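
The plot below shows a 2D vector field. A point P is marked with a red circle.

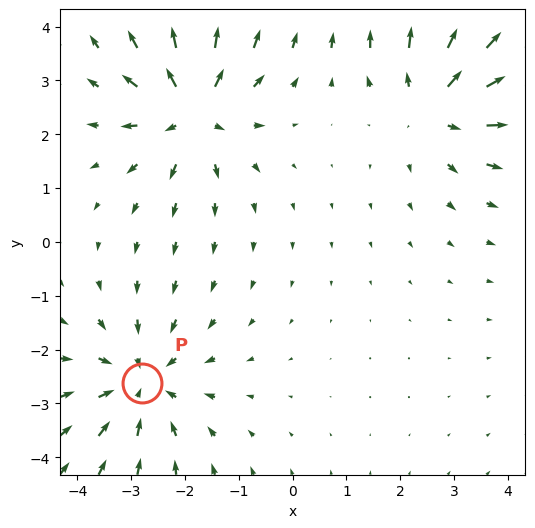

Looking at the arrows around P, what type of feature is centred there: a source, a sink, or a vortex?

sink

At P (-2.8, -2.6) the arrows converge inward. Divergence about -3, curl ≈0 — negative divergence with near-zero curl is a sink.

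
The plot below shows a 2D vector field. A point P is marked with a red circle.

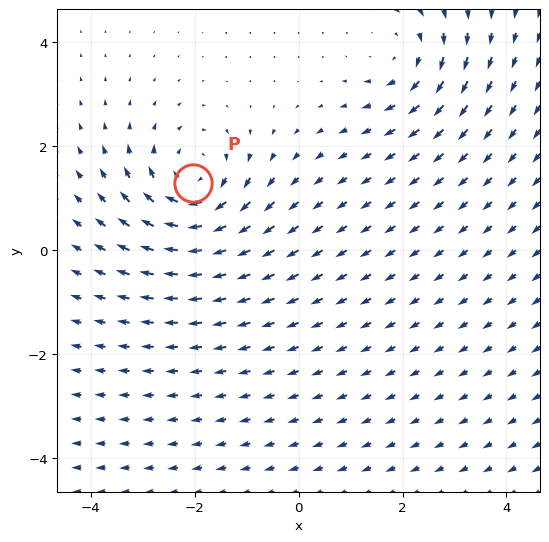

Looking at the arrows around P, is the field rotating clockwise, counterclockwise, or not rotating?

clockwise

Near P at (-2.0, 1.3) the arrows circulate clockwise. The curl (z-component) there is about -5; negative curl means clockwise rotation.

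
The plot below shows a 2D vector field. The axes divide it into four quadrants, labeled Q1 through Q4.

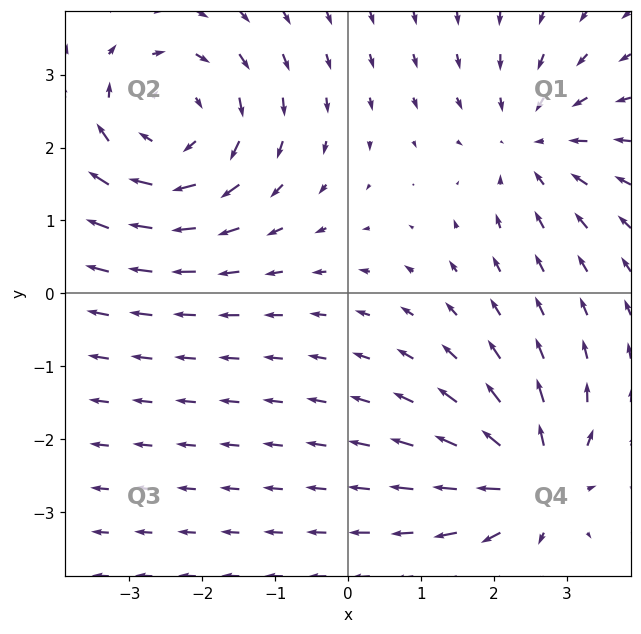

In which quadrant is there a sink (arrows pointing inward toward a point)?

The sink sits at approximately (2.5, 2.1), which lies in quadrant Q1. The divergence there is about -3, negative as expected for a sink.

Q1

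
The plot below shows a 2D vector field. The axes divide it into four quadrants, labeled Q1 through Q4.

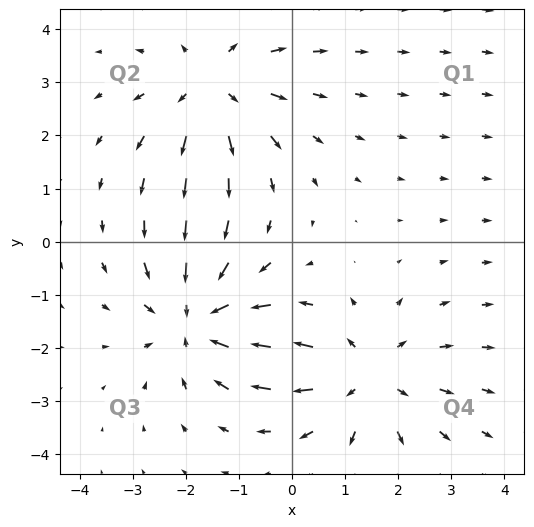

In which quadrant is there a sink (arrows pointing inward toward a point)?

Q3

The sink sits at approximately (-1.8, -1.5), which lies in quadrant Q3. The divergence there is about -5, negative as expected for a sink.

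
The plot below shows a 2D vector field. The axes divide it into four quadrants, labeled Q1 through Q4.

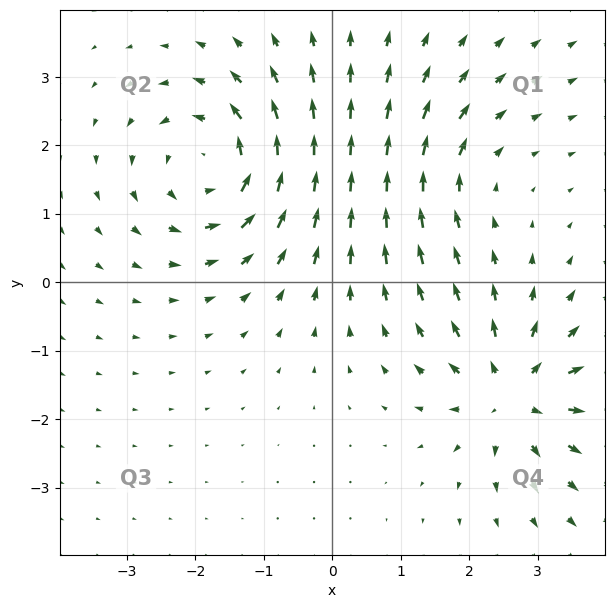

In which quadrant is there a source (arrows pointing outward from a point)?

The source sits at approximately (2.6, -1.6), which lies in quadrant Q4. The divergence there is about +5, positive as expected for a source.

Q4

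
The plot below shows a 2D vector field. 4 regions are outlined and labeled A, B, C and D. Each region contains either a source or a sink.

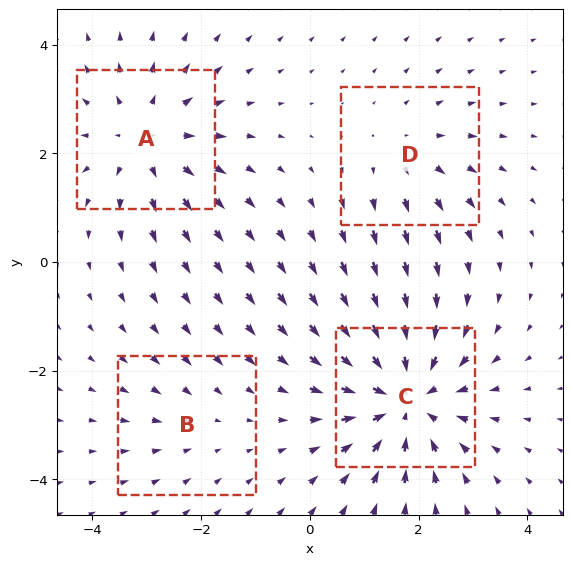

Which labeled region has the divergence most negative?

C

Divergence at each region's feature centre — A: about +4, B: about -2, C: about -6, D: about +3. Region C is most negative.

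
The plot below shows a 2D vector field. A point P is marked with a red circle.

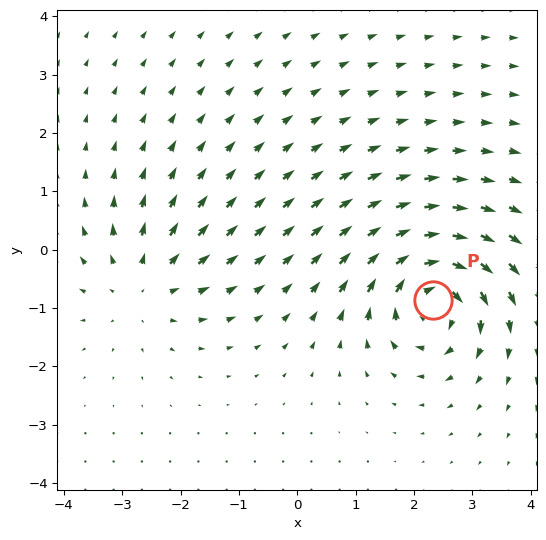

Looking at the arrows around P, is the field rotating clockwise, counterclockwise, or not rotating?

Near P at (2.3, -0.9) the arrows circulate clockwise. The curl (z-component) there is about -7; negative curl means clockwise rotation.

clockwise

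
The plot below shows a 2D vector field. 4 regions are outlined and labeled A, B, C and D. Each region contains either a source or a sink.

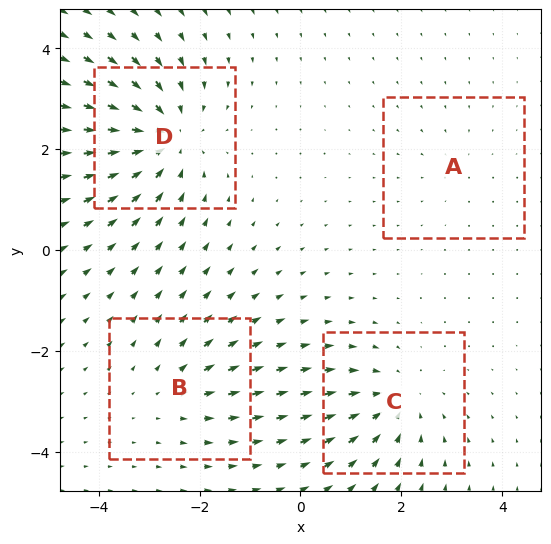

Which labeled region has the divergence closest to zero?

Divergence at each region's feature centre — A: about -2, B: about +3, C: about -4, D: about -6. Region A is closest to zero.

A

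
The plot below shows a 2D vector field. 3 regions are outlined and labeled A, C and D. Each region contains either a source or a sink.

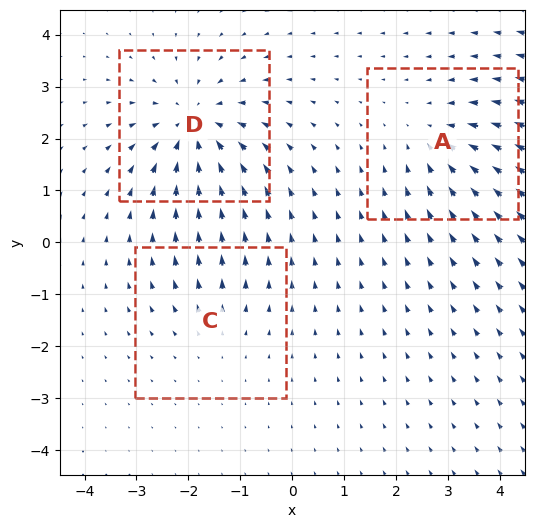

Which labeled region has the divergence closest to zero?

Divergence at each region's feature centre — A: about -3, C: about +2, D: about -5. Region C is closest to zero.

C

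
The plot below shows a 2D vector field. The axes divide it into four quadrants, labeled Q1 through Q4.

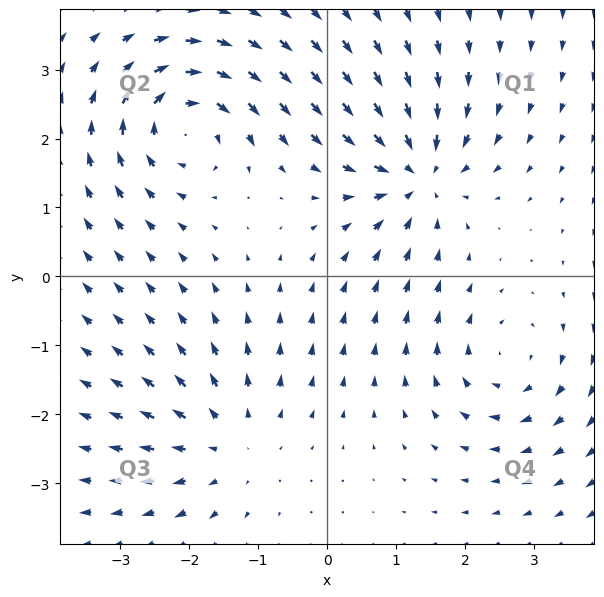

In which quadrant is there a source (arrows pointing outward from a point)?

Q3

The source sits at approximately (-1.4, -2.4), which lies in quadrant Q3. The divergence there is about +2, positive as expected for a source.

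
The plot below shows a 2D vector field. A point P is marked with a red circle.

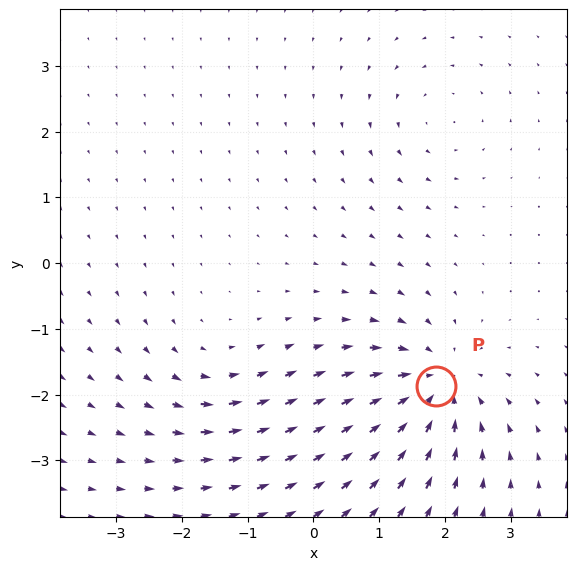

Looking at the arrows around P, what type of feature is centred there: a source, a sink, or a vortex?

sink

At P (1.9, -1.9) the arrows converge inward. Divergence about -6, curl ≈0 — negative divergence with near-zero curl is a sink.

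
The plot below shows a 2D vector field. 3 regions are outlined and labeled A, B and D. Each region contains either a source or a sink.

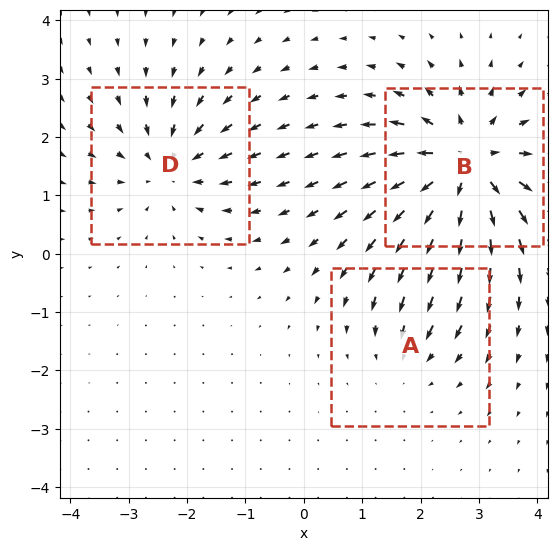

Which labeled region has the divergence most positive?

B

Divergence at each region's feature centre — A: about -2, B: about +5, D: about -3. Region B is most positive.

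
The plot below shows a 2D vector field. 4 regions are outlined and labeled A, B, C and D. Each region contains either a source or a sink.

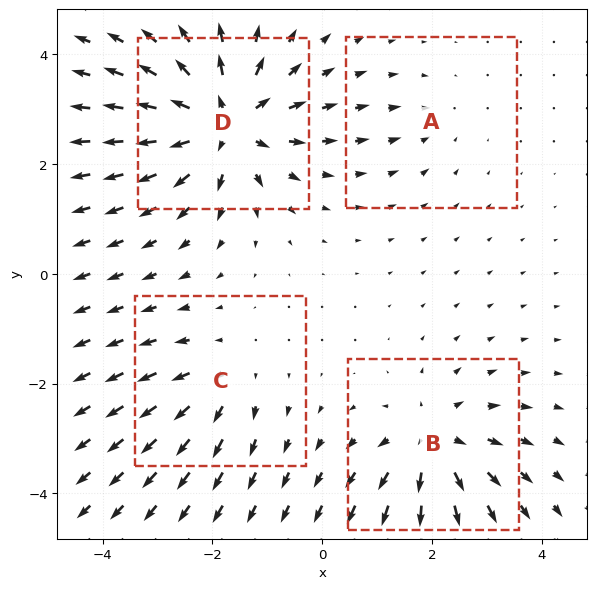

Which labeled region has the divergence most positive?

Divergence at each region's feature centre — A: about -2, B: about +5, C: about +4, D: about +8. Region D is most positive.

D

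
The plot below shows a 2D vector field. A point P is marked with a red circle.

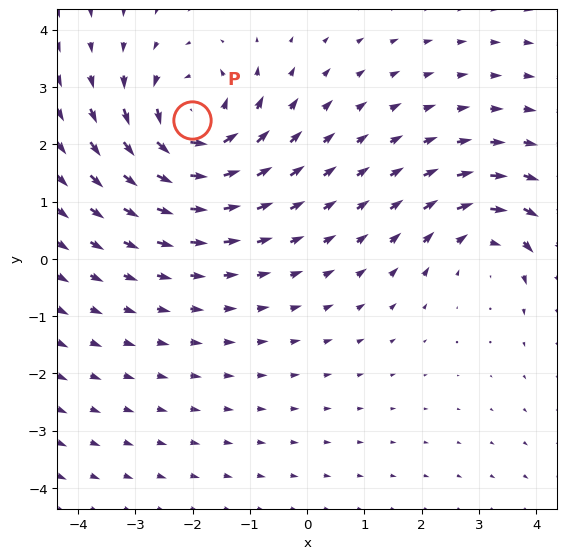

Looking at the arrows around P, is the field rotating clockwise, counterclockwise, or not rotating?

counterclockwise

Near P at (-2.0, 2.4) the arrows circulate counterclockwise. The curl (z-component) there is about +5; positive curl means counterclockwise rotation.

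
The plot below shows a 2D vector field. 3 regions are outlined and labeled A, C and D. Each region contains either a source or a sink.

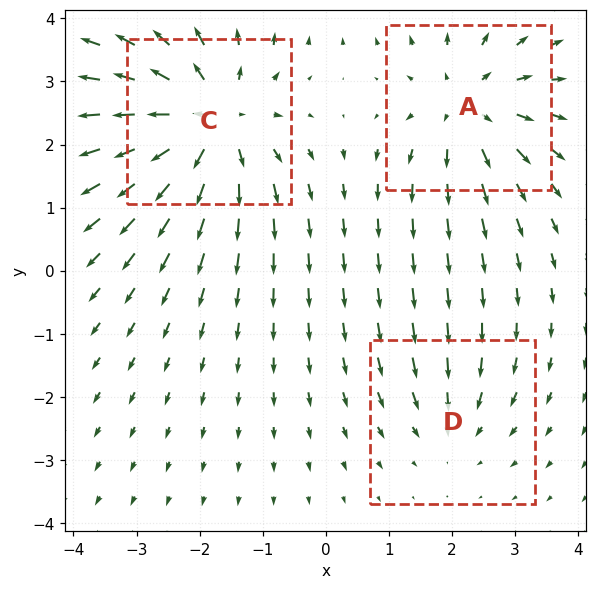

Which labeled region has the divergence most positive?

Divergence at each region's feature centre — A: about +4, C: about +5, D: about -2. Region C is most positive.

C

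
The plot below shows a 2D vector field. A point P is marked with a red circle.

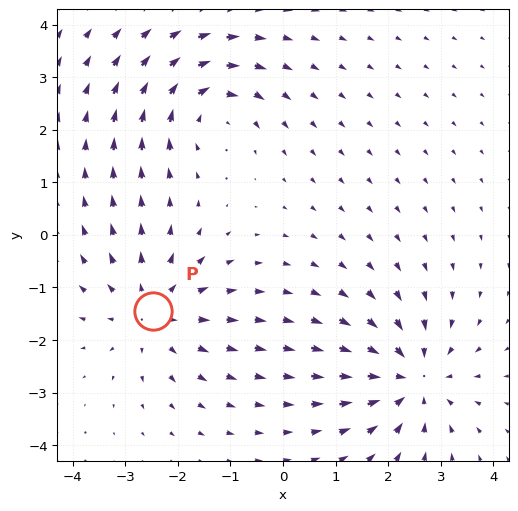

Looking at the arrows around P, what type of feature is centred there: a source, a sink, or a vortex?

source

At P (-2.5, -1.5) the arrows spread outward. Divergence about +3, curl ≈0 — positive divergence with near-zero curl is a source.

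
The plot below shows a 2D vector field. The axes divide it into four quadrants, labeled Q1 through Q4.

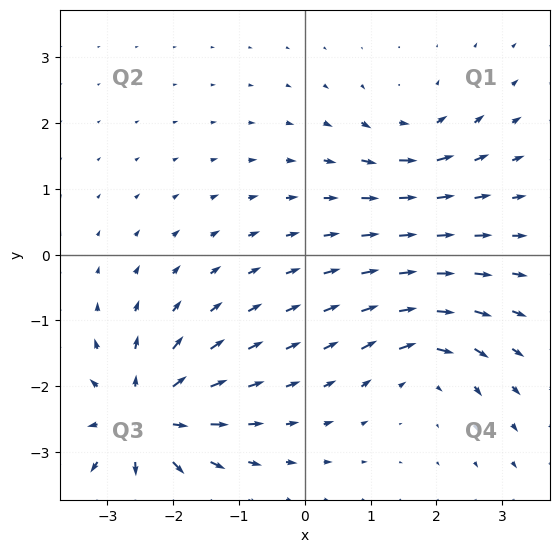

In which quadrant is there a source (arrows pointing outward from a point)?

The source sits at approximately (-2.5, -2.5), which lies in quadrant Q3. The divergence there is about +6, positive as expected for a source.

Q3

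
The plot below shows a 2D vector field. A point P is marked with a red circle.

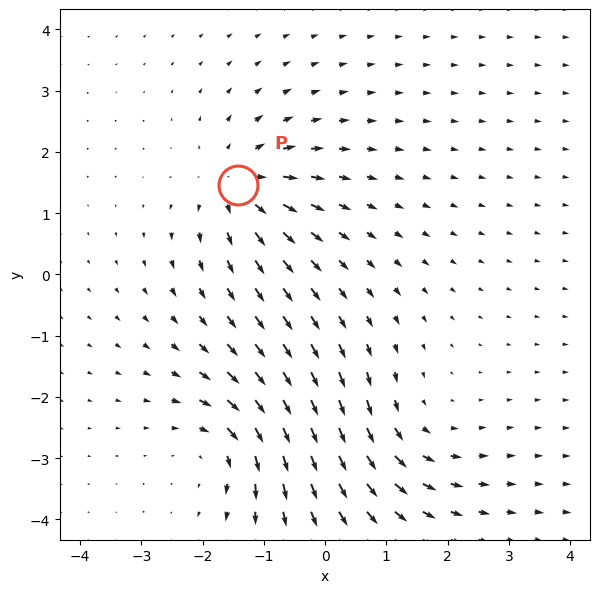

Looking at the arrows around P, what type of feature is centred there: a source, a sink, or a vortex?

At P (-1.4, 1.5) the arrows spread outward. Divergence about +4, curl ≈0 — positive divergence with near-zero curl is a source.

source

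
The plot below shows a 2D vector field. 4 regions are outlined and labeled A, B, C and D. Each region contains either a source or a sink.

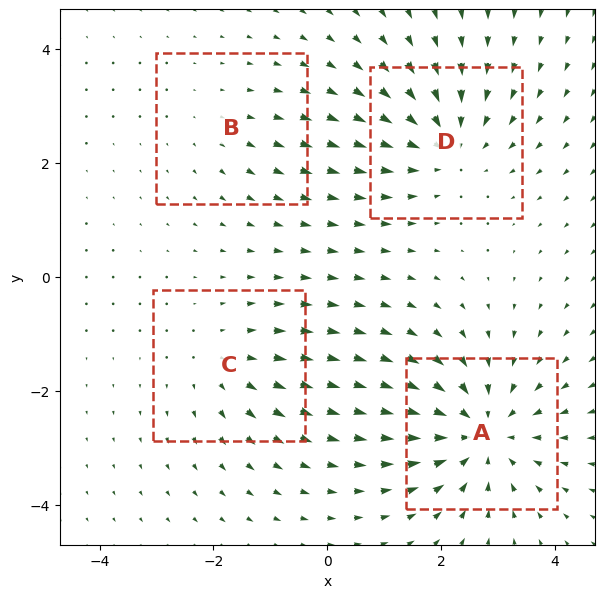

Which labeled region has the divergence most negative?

A

Divergence at each region's feature centre — A: about -6, B: about +2, C: about +3, D: about -5. Region A is most negative.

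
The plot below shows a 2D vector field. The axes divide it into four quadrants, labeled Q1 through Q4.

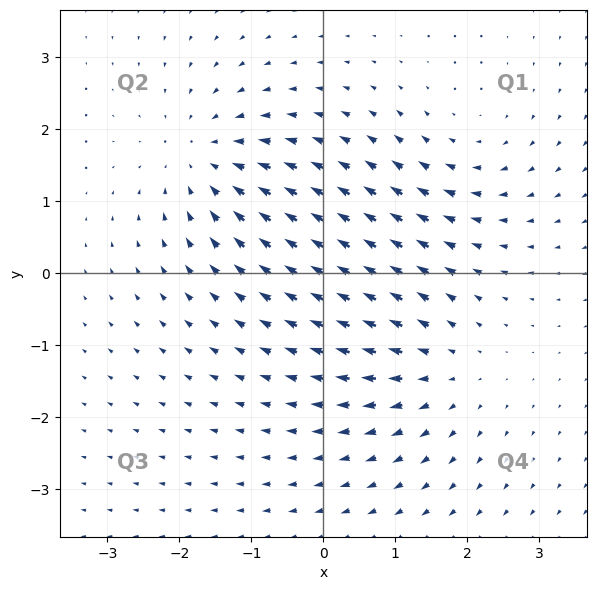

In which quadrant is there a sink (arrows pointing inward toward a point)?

The sink sits at approximately (-1.6, 1.6), which lies in quadrant Q2. The divergence there is about -5, negative as expected for a sink.

Q2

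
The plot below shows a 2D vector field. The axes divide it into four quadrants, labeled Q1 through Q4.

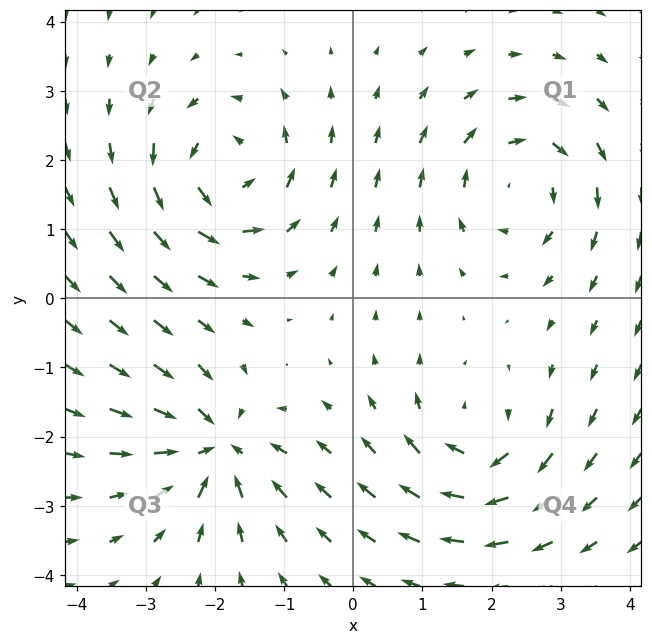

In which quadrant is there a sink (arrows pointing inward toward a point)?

The sink sits at approximately (-2.0, -2.2), which lies in quadrant Q3. The divergence there is about -7, negative as expected for a sink.

Q3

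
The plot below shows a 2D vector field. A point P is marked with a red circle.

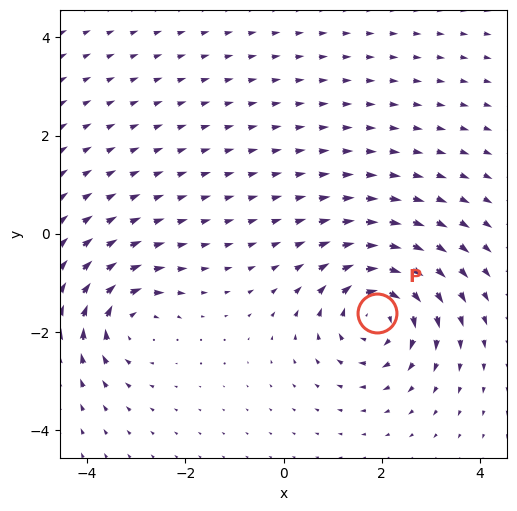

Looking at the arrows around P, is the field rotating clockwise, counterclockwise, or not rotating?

clockwise

Near P at (1.9, -1.6) the arrows circulate clockwise. The curl (z-component) there is about -5; negative curl means clockwise rotation.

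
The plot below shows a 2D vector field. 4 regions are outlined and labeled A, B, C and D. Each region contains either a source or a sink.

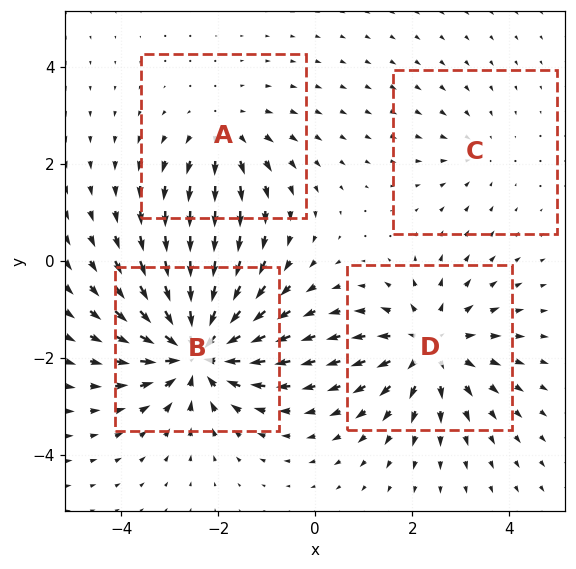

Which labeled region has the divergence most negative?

Divergence at each region's feature centre — A: about +3, B: about -7, C: about -2, D: about +5. Region B is most negative.

B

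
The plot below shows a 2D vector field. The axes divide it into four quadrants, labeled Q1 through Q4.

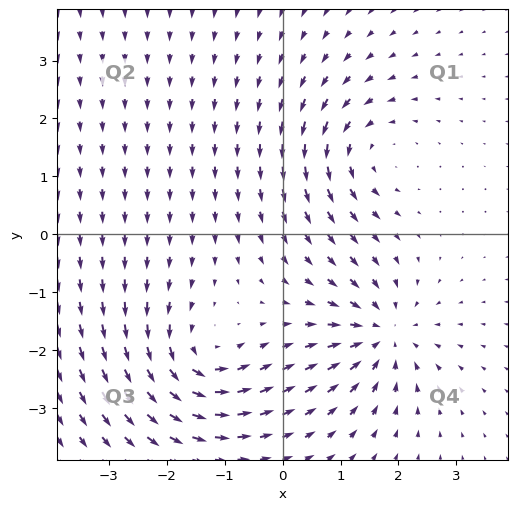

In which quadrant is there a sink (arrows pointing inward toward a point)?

The sink sits at approximately (1.7, -1.7), which lies in quadrant Q4. The divergence there is about -6, negative as expected for a sink.

Q4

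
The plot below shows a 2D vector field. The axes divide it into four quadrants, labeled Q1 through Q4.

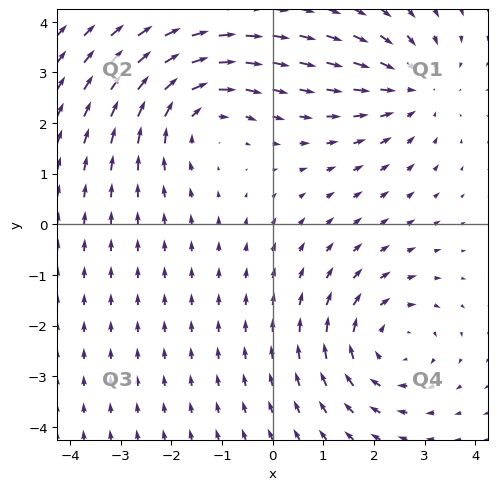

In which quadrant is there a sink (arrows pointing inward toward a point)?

The sink sits at approximately (2.8, 2.7), which lies in quadrant Q1. The divergence there is about -3, negative as expected for a sink.

Q1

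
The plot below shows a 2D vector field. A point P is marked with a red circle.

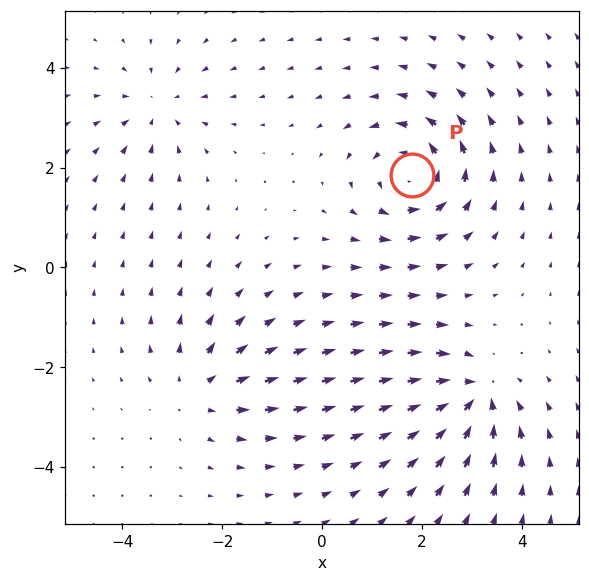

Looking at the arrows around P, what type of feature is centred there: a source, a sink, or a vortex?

vortex

At P (1.8, 1.9) the arrows circulate counterclockwise. Divergence ≈0, curl about +5 — near-zero divergence with nonzero curl is a vortex.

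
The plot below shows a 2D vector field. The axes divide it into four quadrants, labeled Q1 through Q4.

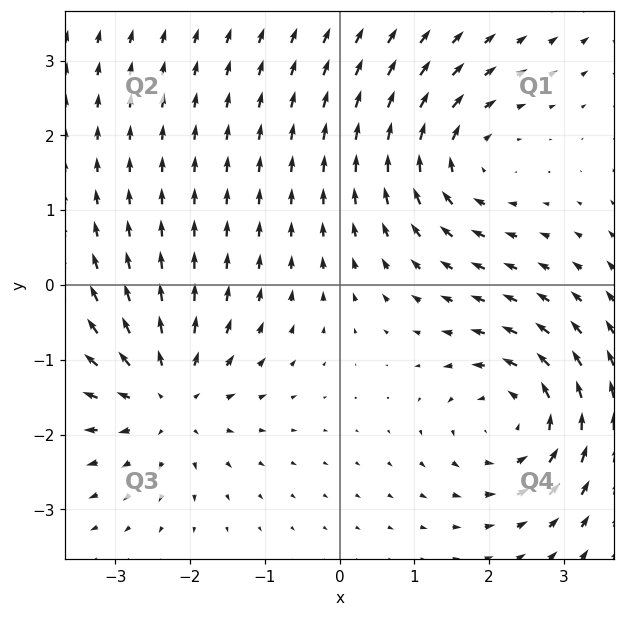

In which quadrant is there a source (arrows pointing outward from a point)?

Q3

The source sits at approximately (-2.3, -1.5), which lies in quadrant Q3. The divergence there is about +4, positive as expected for a source.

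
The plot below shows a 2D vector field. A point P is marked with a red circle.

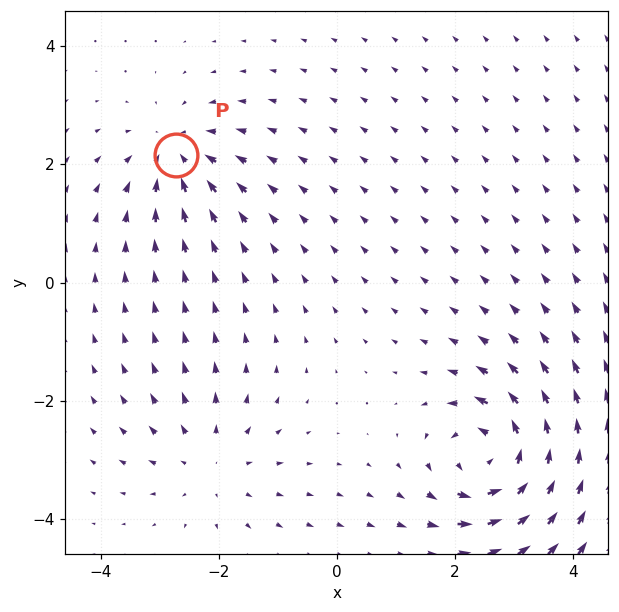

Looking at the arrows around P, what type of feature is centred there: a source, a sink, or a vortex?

sink

At P (-2.7, 2.2) the arrows converge inward. Divergence about -4, curl ≈0 — negative divergence with near-zero curl is a sink.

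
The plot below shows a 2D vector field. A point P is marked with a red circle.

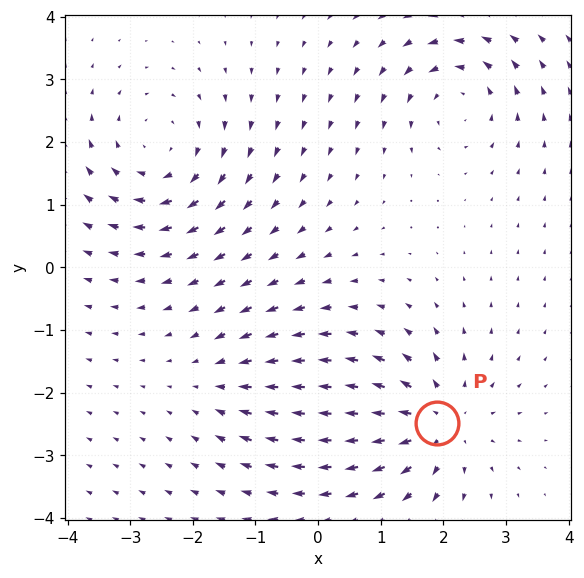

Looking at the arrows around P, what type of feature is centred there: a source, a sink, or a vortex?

At P (1.9, -2.5) the arrows spread outward. Divergence about +5, curl ≈0 — positive divergence with near-zero curl is a source.

source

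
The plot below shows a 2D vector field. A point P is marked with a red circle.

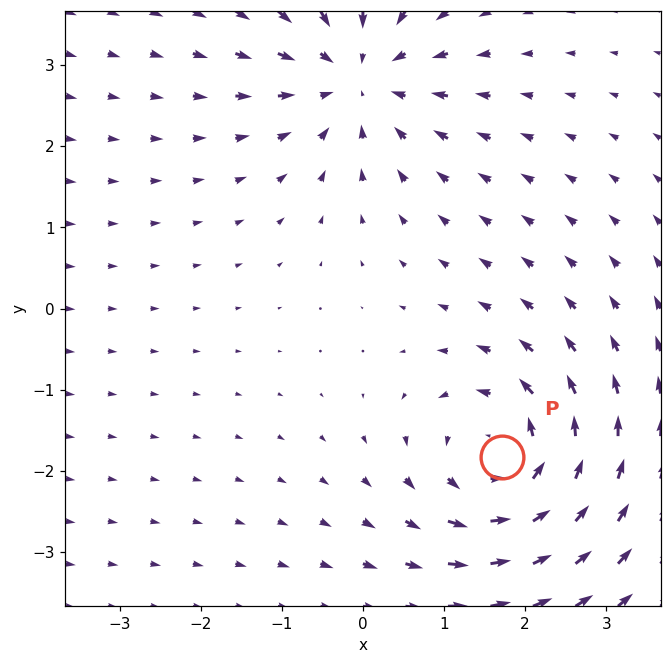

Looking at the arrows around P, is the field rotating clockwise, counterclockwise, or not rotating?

Near P at (1.7, -1.8) the arrows circulate counterclockwise. The curl (z-component) there is about +4; positive curl means counterclockwise rotation.

counterclockwise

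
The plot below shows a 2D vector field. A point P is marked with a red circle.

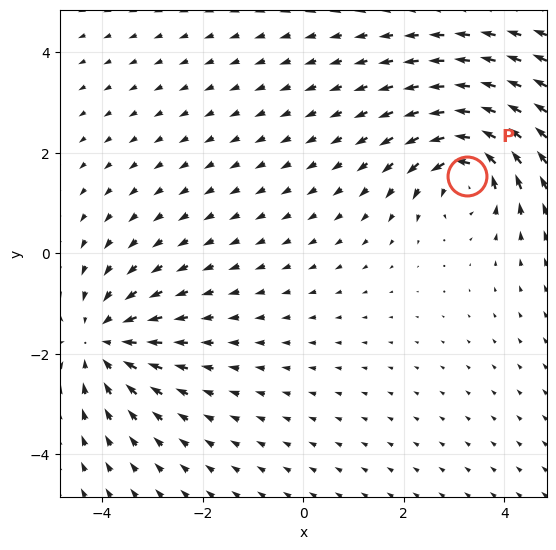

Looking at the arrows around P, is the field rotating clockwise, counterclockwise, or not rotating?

counterclockwise

Near P at (3.3, 1.5) the arrows circulate counterclockwise. The curl (z-component) there is about +5; positive curl means counterclockwise rotation.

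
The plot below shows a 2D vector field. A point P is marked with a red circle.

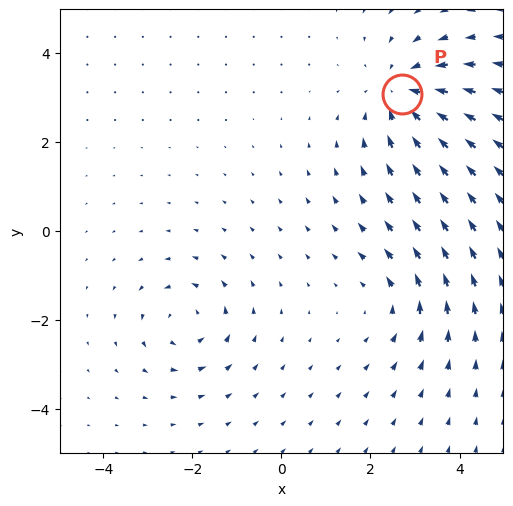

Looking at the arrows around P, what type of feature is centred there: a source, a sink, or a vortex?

At P (2.7, 3.1) the arrows converge inward. Divergence about -4, curl ≈0 — negative divergence with near-zero curl is a sink.

sink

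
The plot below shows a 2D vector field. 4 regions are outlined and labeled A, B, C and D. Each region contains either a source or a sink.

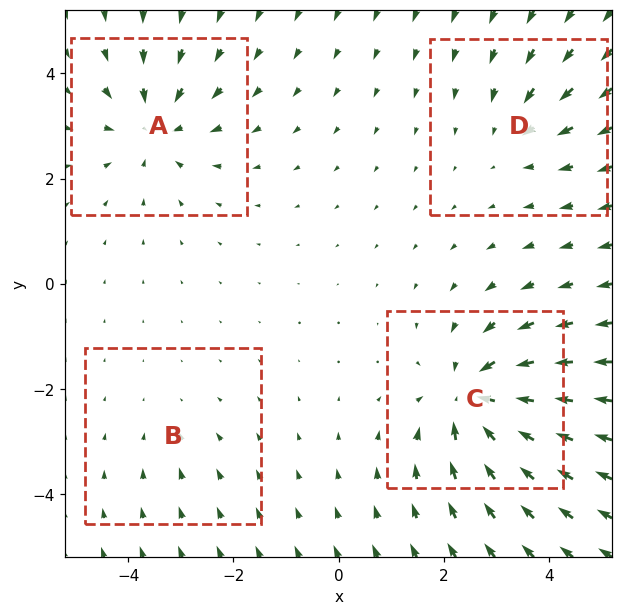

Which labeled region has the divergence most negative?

Divergence at each region's feature centre — A: about -5, B: about -2, C: about -7, D: about -3. Region C is most negative.

C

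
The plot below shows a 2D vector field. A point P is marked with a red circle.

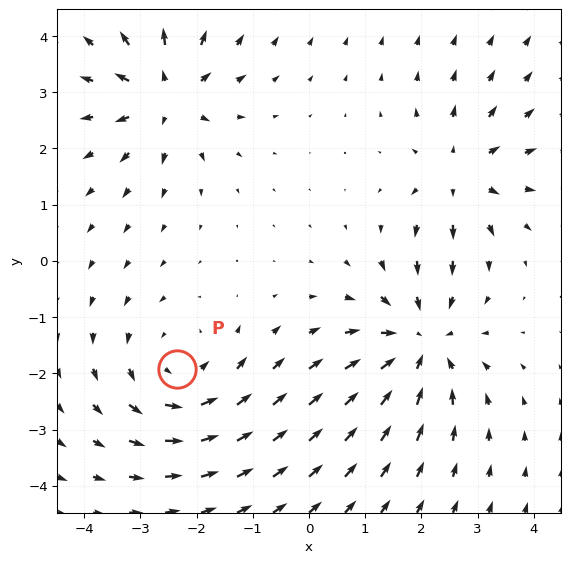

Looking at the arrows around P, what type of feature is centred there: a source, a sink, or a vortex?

vortex

At P (-2.4, -1.9) the arrows circulate counterclockwise. Divergence ≈0, curl about +3 — near-zero divergence with nonzero curl is a vortex.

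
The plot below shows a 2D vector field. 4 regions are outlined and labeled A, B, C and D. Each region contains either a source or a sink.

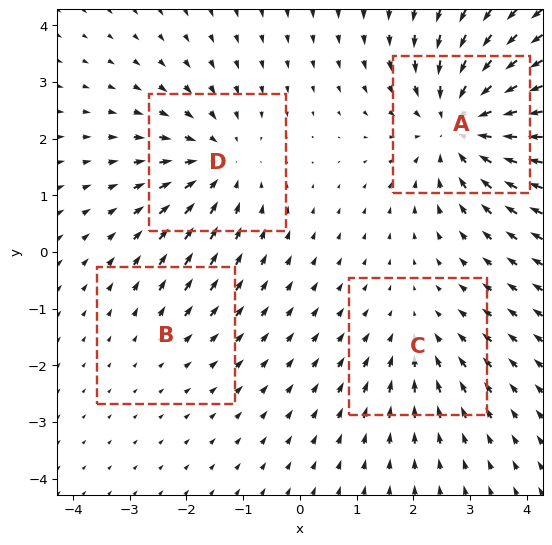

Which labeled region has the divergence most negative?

Divergence at each region's feature centre — A: about -6, B: about +2, C: about -3, D: about -4. Region A is most negative.

A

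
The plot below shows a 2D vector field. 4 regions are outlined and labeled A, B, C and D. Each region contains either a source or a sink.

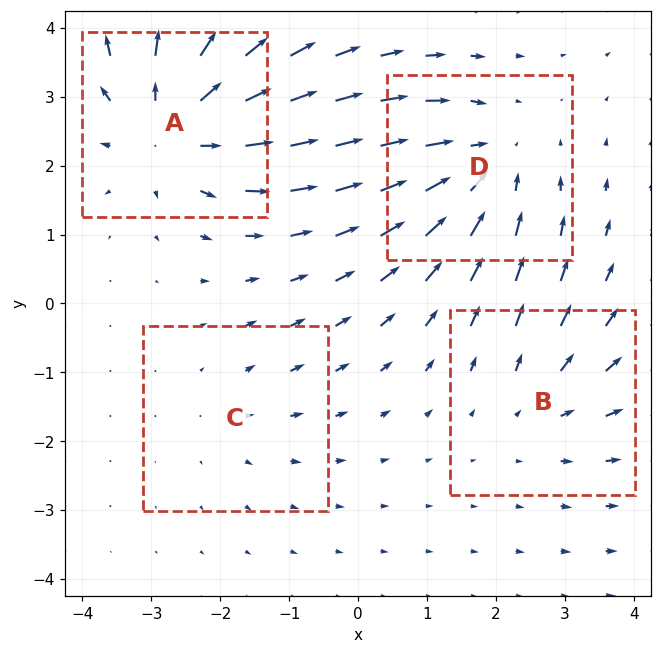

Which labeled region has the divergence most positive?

A

Divergence at each region's feature centre — A: about +6, B: about +3, C: about +2, D: about -4. Region A is most positive.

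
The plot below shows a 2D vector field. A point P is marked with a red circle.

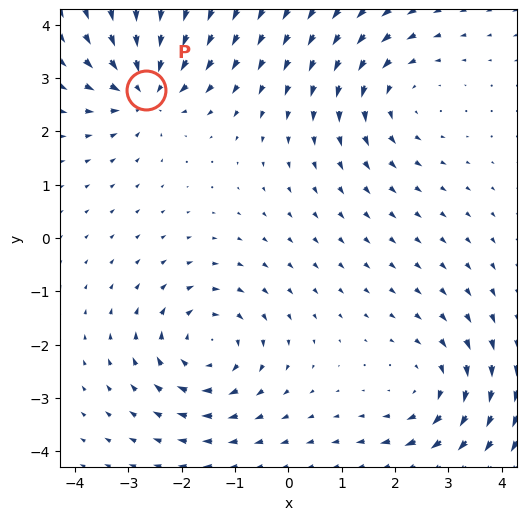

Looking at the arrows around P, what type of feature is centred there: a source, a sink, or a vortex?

sink

At P (-2.7, 2.8) the arrows converge inward. Divergence about -5, curl ≈0 — negative divergence with near-zero curl is a sink.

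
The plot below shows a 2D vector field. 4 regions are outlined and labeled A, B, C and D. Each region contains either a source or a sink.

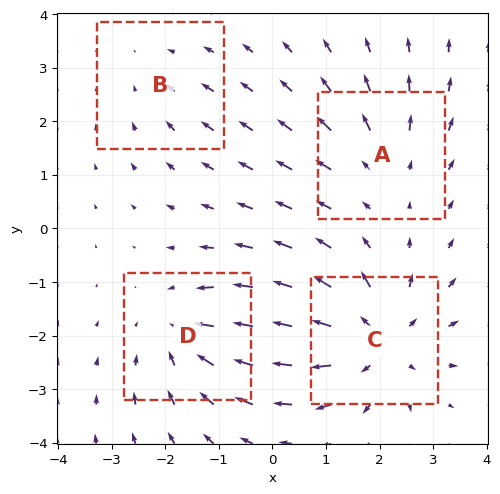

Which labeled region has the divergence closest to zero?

Divergence at each region's feature centre — A: about +3, B: about -2, C: about +6, D: about -4. Region B is closest to zero.

B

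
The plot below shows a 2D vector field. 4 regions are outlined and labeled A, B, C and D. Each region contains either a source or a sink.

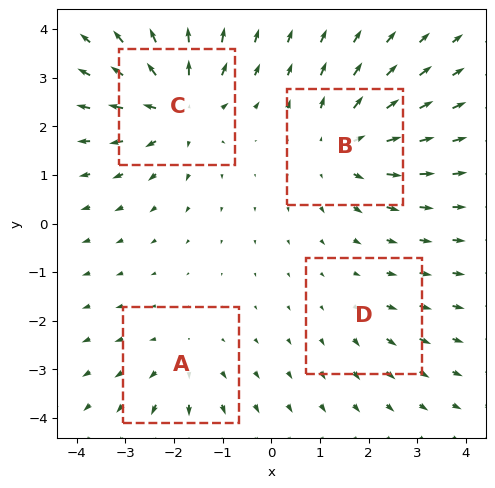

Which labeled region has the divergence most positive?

Divergence at each region's feature centre — A: about +3, B: about +5, C: about +7, D: about +2. Region C is most positive.

C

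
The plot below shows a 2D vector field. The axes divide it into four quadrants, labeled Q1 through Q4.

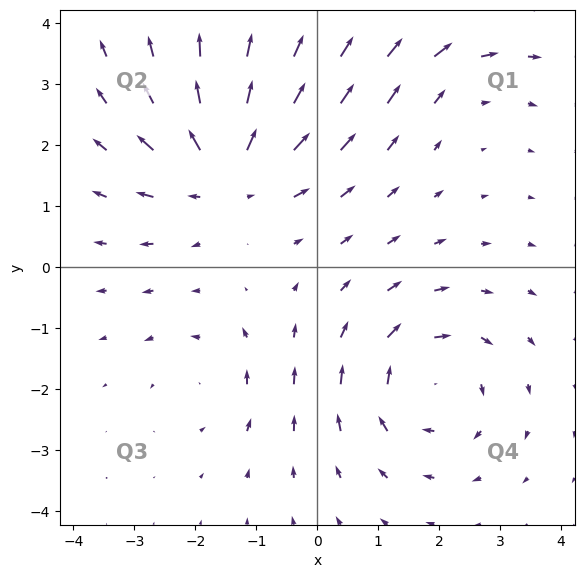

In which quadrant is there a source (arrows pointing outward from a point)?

The source sits at approximately (-1.5, 1.6), which lies in quadrant Q2. The divergence there is about +5, positive as expected for a source.

Q2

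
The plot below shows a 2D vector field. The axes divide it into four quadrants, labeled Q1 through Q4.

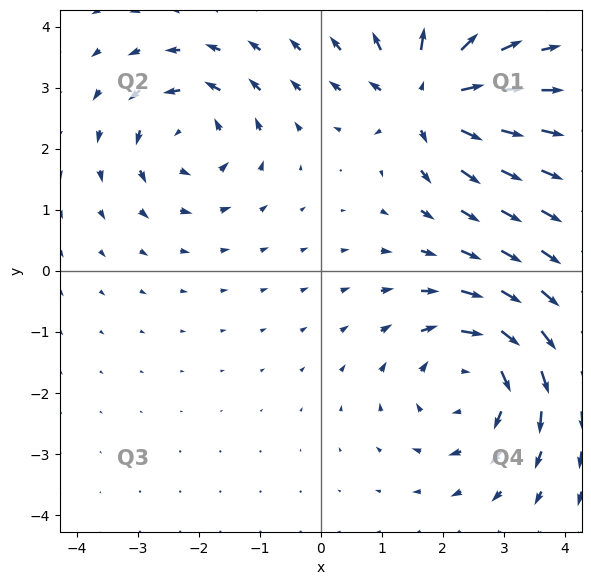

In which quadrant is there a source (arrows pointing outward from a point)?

The source sits at approximately (1.7, 2.8), which lies in quadrant Q1. The divergence there is about +5, positive as expected for a source.

Q1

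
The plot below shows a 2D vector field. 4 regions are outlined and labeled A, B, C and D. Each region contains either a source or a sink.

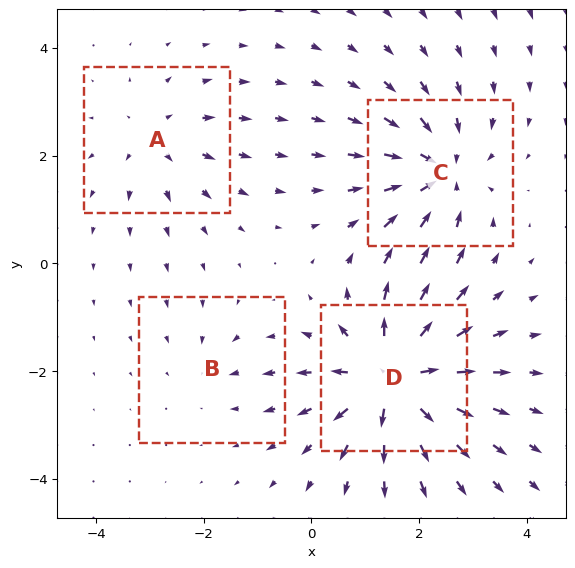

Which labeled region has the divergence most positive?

D

Divergence at each region's feature centre — A: about +3, B: about -2, C: about -6, D: about +8. Region D is most positive.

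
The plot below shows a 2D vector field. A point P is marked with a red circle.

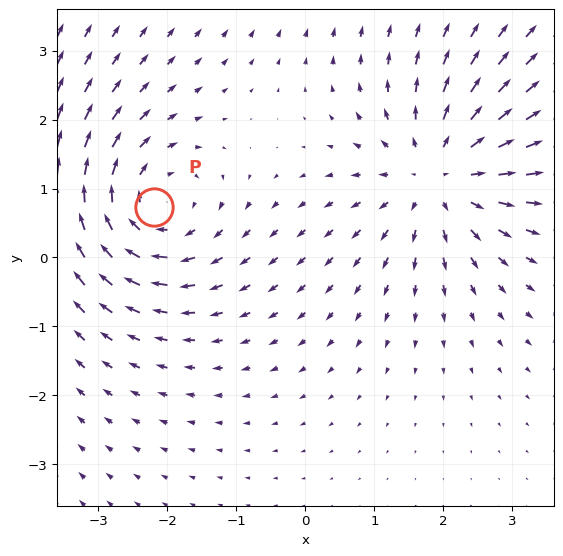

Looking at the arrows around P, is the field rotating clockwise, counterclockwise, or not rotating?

Near P at (-2.2, 0.7) the arrows circulate clockwise. The curl (z-component) there is about -5; negative curl means clockwise rotation.

clockwise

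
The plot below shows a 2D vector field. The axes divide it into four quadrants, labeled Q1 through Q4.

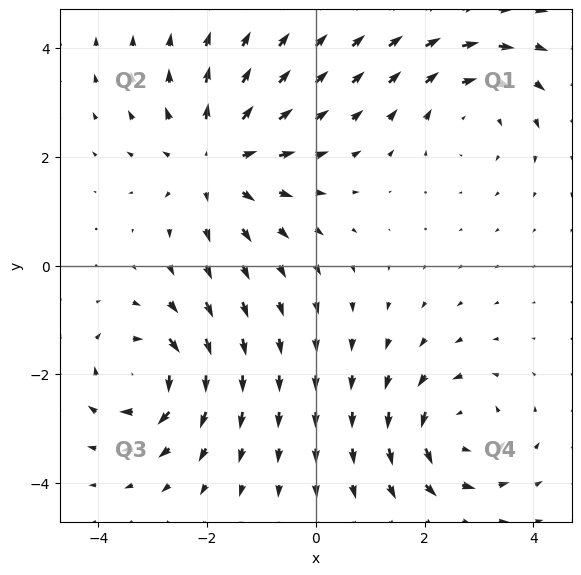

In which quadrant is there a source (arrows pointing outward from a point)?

The source sits at approximately (-1.8, 1.9), which lies in quadrant Q2. The divergence there is about +4, positive as expected for a source.

Q2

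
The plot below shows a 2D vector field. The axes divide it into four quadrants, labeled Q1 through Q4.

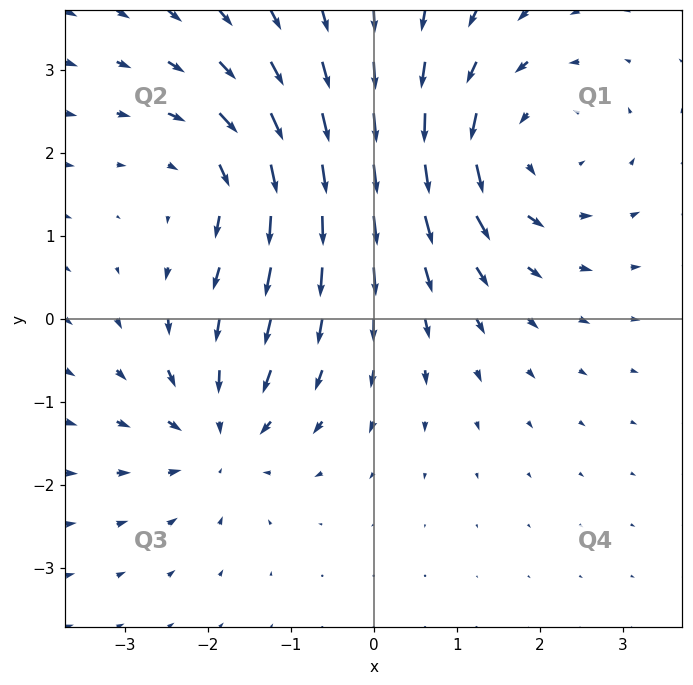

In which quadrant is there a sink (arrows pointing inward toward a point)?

The sink sits at approximately (-1.8, -1.4), which lies in quadrant Q3. The divergence there is about -4, negative as expected for a sink.

Q3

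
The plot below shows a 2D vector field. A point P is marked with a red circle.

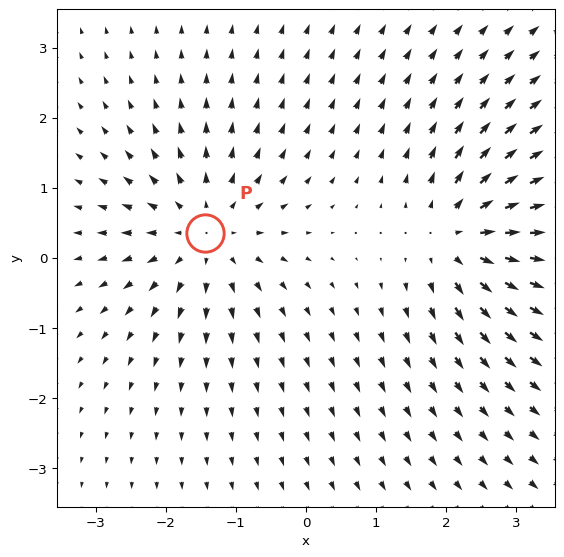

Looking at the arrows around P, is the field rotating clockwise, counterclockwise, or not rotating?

not rotating

Near P at (-1.4, 0.4) the arrows show no circulation. The curl there is ≈0.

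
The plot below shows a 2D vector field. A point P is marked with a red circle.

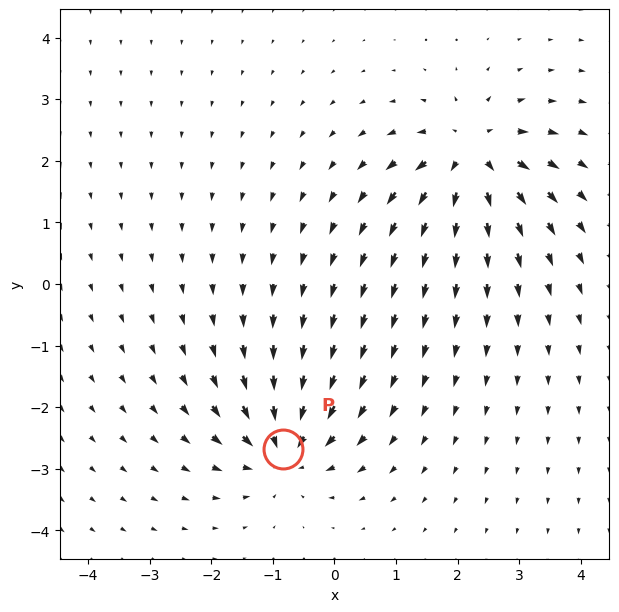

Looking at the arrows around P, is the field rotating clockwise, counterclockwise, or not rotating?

Near P at (-0.8, -2.7) the arrows show no circulation. The curl there is ≈0.

not rotating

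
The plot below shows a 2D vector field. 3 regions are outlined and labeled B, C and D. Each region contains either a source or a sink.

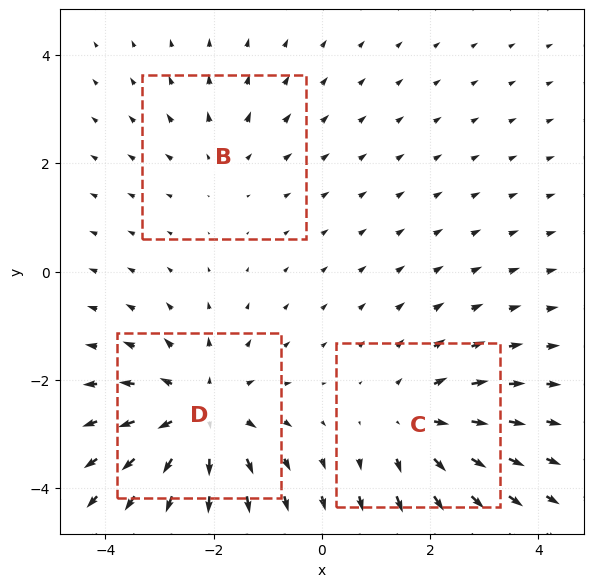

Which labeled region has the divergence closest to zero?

Divergence at each region's feature centre — B: about +2, C: about +3, D: about +4. Region B is closest to zero.

B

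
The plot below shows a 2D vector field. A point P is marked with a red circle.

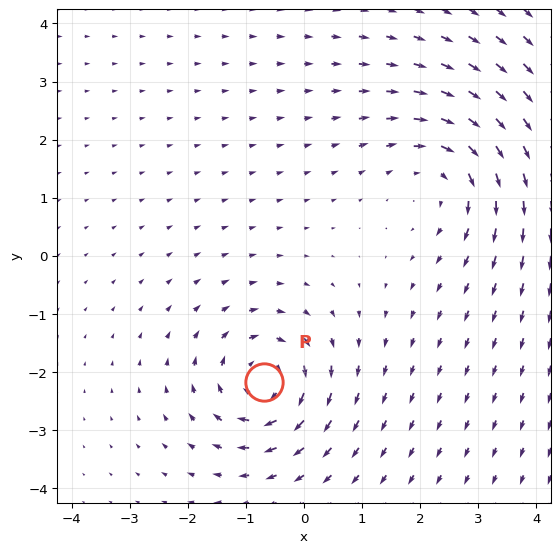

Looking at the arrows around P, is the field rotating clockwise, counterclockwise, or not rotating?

clockwise

Near P at (-0.7, -2.2) the arrows circulate clockwise. The curl (z-component) there is about -6; negative curl means clockwise rotation.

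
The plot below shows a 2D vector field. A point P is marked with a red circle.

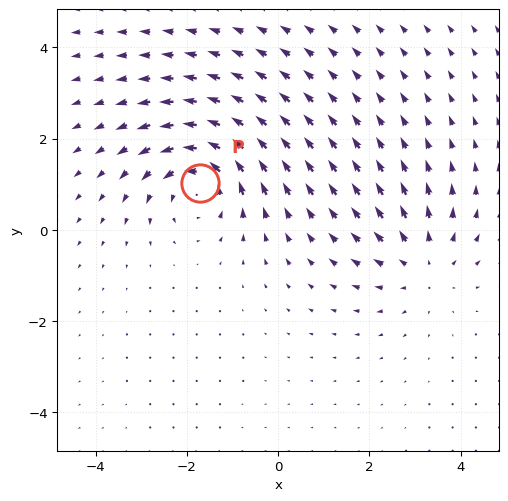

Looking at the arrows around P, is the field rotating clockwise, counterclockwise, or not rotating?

counterclockwise

Near P at (-1.7, 1.0) the arrows circulate counterclockwise. The curl (z-component) there is about +4; positive curl means counterclockwise rotation.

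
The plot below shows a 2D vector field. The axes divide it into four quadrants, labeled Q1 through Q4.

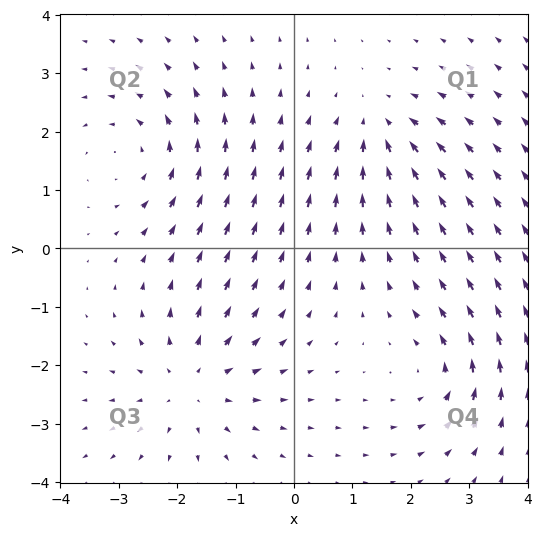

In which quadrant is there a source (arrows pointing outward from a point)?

Q3

The source sits at approximately (-1.7, -2.3), which lies in quadrant Q3. The divergence there is about +4, positive as expected for a source.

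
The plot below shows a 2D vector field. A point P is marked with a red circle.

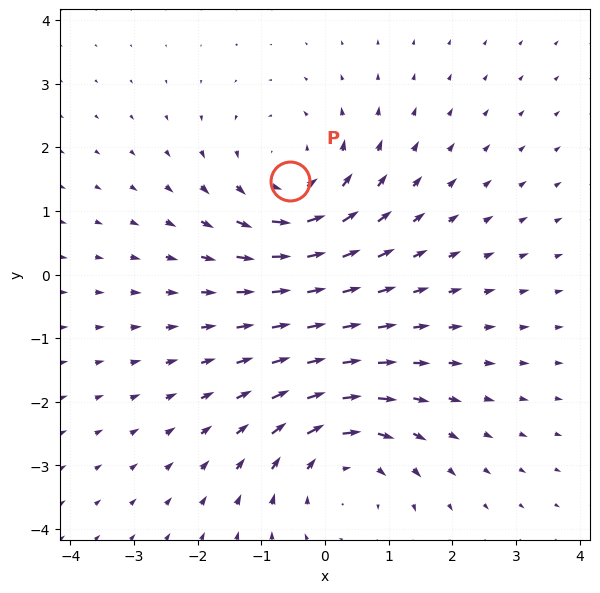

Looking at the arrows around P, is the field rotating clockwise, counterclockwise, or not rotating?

counterclockwise

Near P at (-0.6, 1.5) the arrows circulate counterclockwise. The curl (z-component) there is about +4; positive curl means counterclockwise rotation.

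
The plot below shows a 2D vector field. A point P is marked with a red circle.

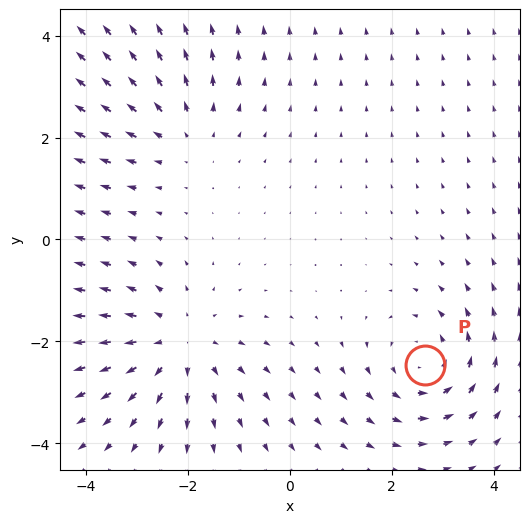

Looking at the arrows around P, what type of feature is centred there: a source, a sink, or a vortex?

At P (2.6, -2.5) the arrows circulate counterclockwise. Divergence ≈0, curl about +4 — near-zero divergence with nonzero curl is a vortex.

vortex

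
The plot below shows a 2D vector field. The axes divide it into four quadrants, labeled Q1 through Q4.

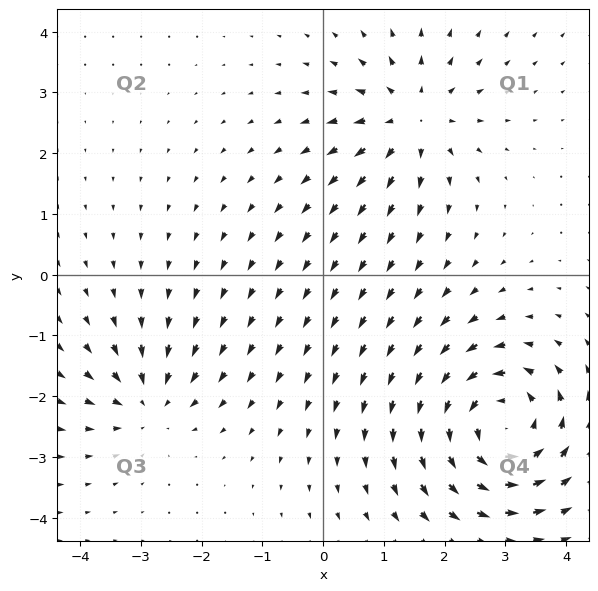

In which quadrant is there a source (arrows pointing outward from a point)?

The source sits at approximately (1.5, 2.6), which lies in quadrant Q1. The divergence there is about +4, positive as expected for a source.

Q1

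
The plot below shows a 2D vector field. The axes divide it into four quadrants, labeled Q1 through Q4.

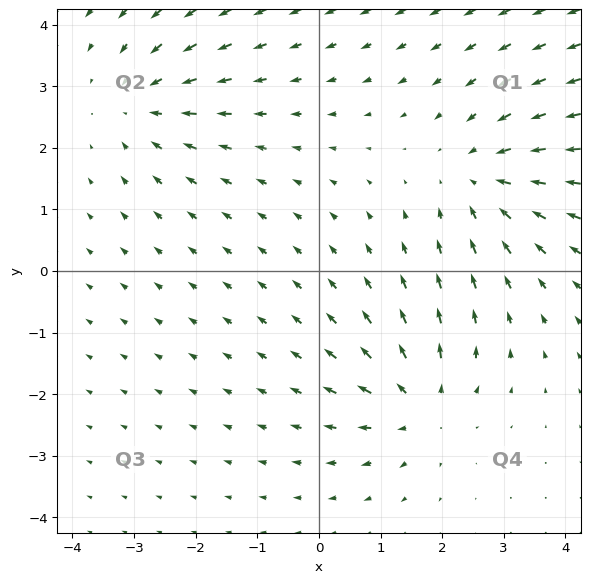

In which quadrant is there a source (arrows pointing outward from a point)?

Q4

The source sits at approximately (1.6, -2.2), which lies in quadrant Q4. The divergence there is about +4, positive as expected for a source.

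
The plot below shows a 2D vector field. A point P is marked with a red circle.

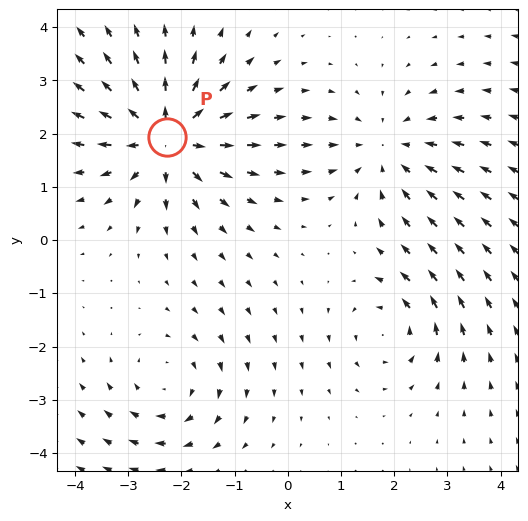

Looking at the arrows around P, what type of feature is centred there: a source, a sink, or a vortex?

At P (-2.3, 1.9) the arrows spread outward. Divergence about +6, curl ≈0 — positive divergence with near-zero curl is a source.

source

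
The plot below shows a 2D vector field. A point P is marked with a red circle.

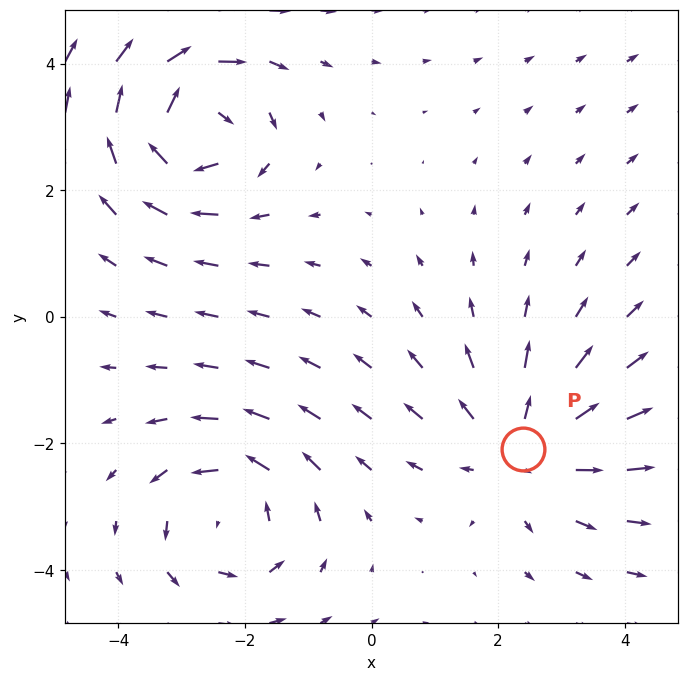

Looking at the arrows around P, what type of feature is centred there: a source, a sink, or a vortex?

source

At P (2.4, -2.1) the arrows spread outward. Divergence about +3, curl ≈0 — positive divergence with near-zero curl is a source.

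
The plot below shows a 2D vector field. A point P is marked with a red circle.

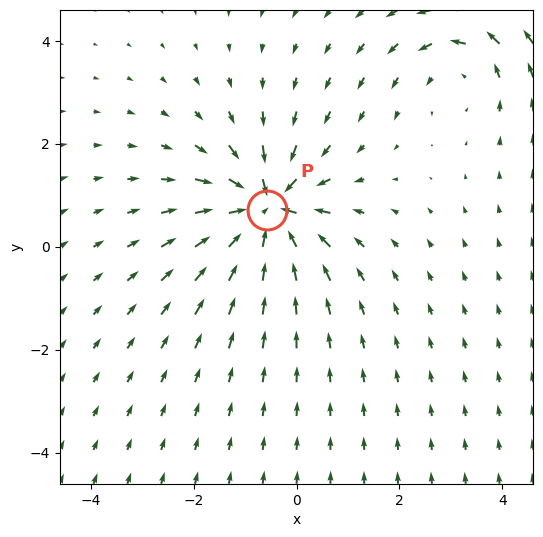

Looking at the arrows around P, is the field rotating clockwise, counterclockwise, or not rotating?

Near P at (-0.6, 0.7) the arrows show no circulation. The curl there is ≈0.

not rotating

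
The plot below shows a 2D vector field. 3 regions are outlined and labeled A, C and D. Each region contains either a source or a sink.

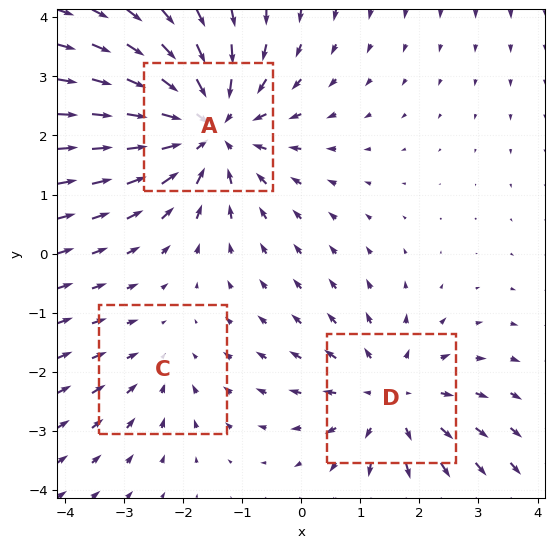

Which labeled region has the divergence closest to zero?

Divergence at each region's feature centre — A: about -4, C: about -2, D: about +3. Region C is closest to zero.

C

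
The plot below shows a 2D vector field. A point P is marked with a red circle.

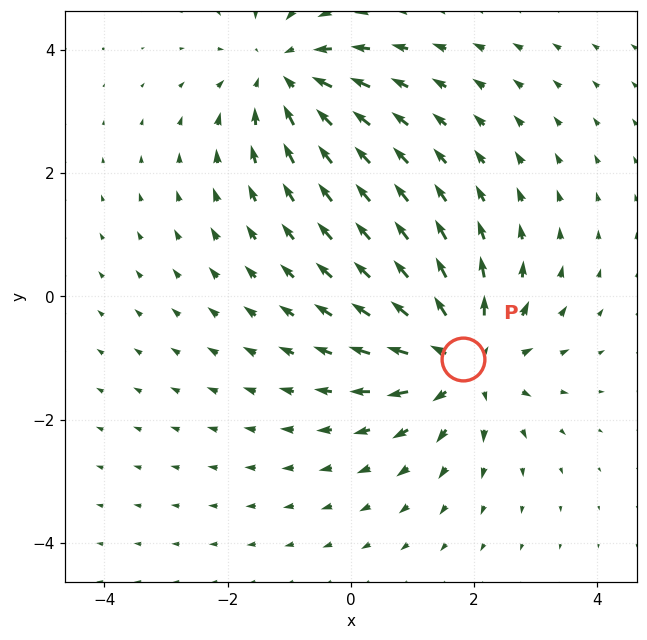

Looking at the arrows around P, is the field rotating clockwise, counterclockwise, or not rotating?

not rotating

Near P at (1.8, -1.0) the arrows show no circulation. The curl there is ≈0.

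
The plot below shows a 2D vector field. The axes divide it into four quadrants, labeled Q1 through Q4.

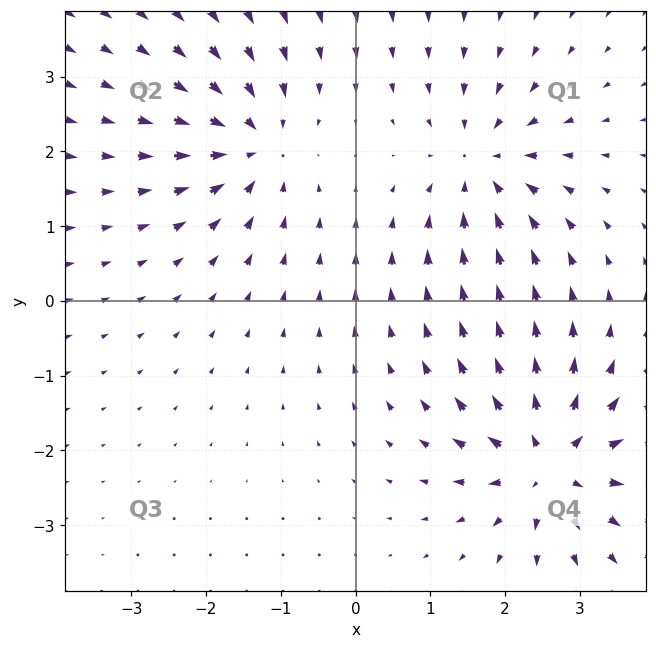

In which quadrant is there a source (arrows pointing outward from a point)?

The source sits at approximately (2.6, -2.2), which lies in quadrant Q4. The divergence there is about +5, positive as expected for a source.

Q4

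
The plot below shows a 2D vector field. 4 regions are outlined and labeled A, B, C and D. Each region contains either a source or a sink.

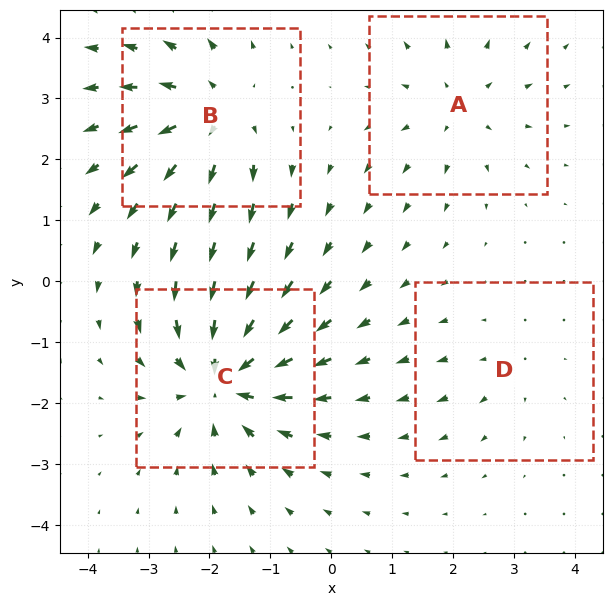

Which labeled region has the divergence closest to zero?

D

Divergence at each region's feature centre — A: about +4, B: about +5, C: about -7, D: about +2. Region D is closest to zero.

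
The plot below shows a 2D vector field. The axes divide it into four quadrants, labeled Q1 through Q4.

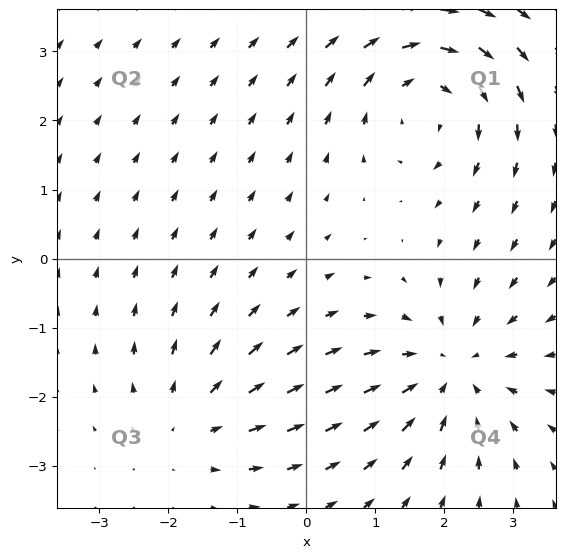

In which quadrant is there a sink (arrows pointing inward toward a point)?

Q4

The sink sits at approximately (2.1, -1.6), which lies in quadrant Q4. The divergence there is about -4, negative as expected for a sink.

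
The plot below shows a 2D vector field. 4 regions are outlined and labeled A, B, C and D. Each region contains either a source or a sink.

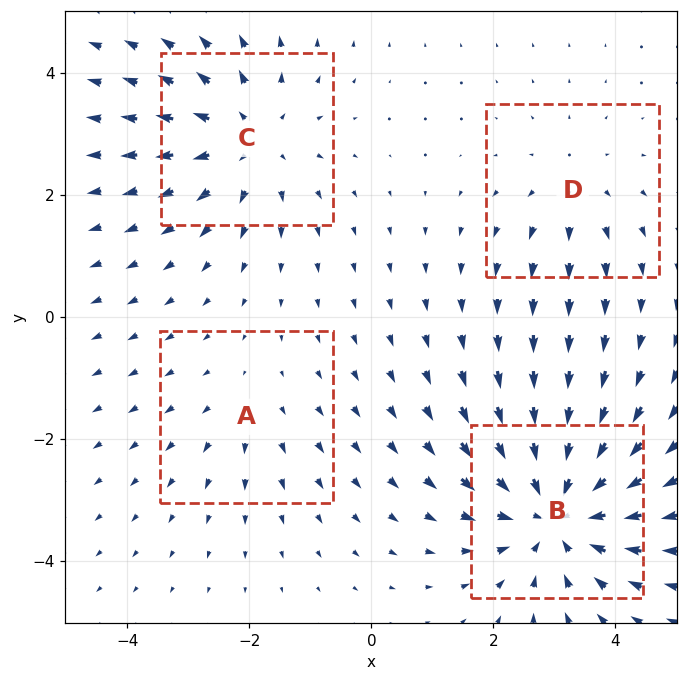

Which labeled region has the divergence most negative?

B

Divergence at each region's feature centre — A: about +2, B: about -6, C: about +4, D: about +3. Region B is most negative.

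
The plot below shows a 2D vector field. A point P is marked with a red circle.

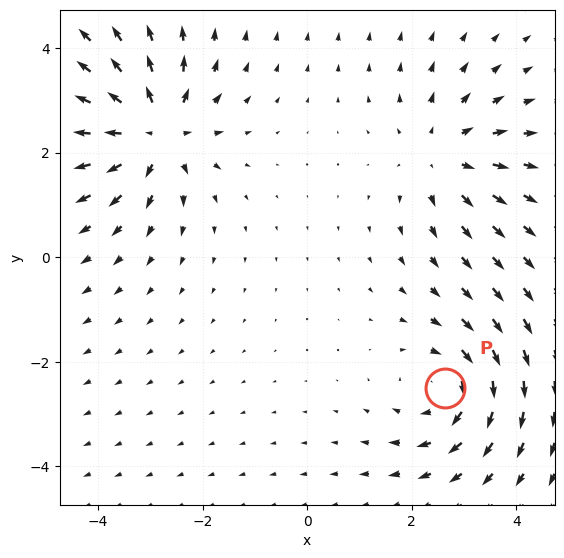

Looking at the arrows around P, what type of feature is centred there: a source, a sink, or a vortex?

At P (2.6, -2.5) the arrows circulate clockwise. Divergence ≈0, curl about -4 — near-zero divergence with nonzero curl is a vortex.

vortex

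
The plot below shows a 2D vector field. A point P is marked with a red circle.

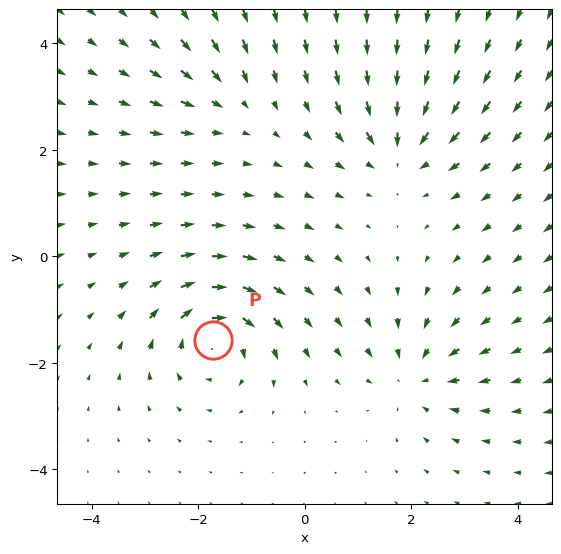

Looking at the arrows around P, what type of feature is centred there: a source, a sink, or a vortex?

vortex

At P (-1.7, -1.6) the arrows circulate clockwise. Divergence ≈0, curl about -6 — near-zero divergence with nonzero curl is a vortex.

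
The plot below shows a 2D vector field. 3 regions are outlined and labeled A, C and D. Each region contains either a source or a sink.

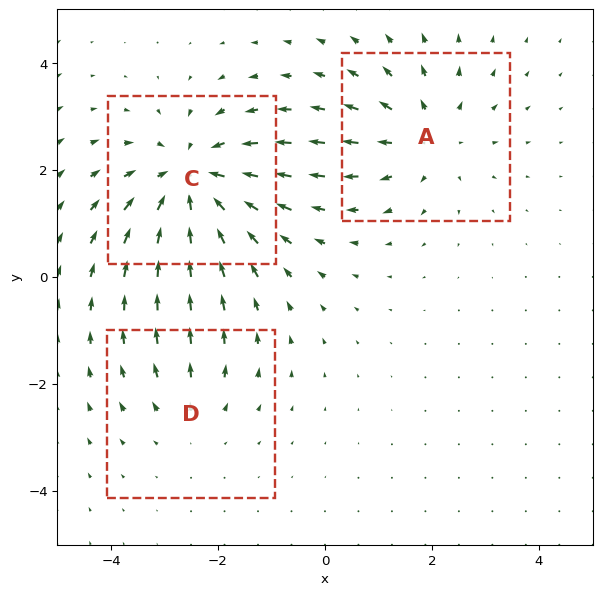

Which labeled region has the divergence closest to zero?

D

Divergence at each region's feature centre — A: about +3, C: about -4, D: about +2. Region D is closest to zero.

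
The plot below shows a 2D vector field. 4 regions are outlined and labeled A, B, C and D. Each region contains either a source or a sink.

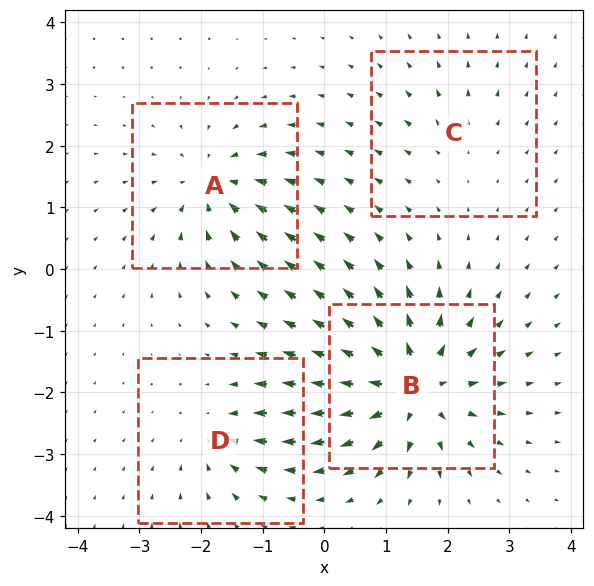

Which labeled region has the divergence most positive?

Divergence at each region's feature centre — A: about -6, B: about +9, C: about +2, D: about -4. Region B is most positive.

B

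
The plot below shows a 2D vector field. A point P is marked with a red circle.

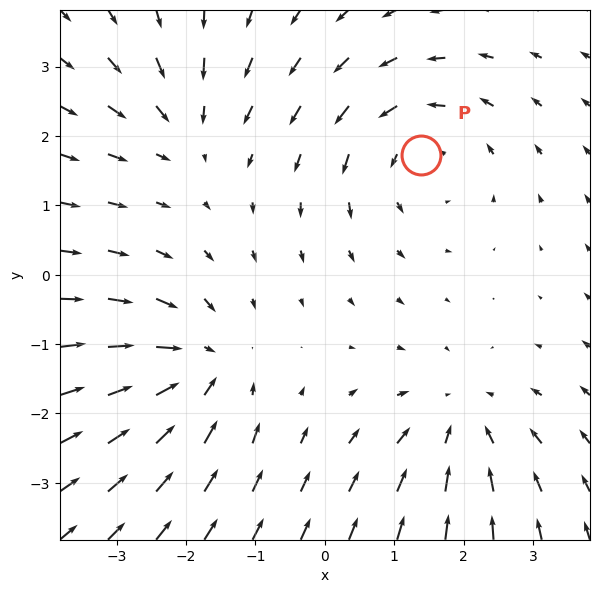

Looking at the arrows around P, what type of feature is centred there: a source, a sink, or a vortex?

vortex

At P (1.4, 1.7) the arrows circulate counterclockwise. Divergence ≈0, curl about +4 — near-zero divergence with nonzero curl is a vortex.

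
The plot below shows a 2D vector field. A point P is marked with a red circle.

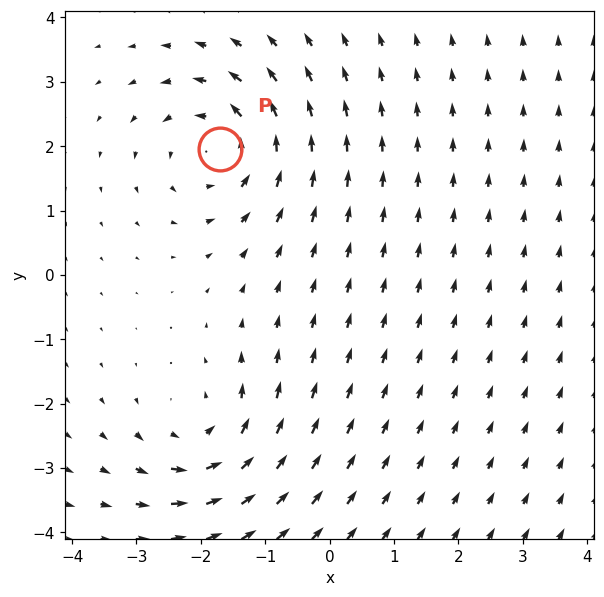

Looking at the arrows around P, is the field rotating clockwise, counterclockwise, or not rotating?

counterclockwise

Near P at (-1.7, 2.0) the arrows circulate counterclockwise. The curl (z-component) there is about +5; positive curl means counterclockwise rotation.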